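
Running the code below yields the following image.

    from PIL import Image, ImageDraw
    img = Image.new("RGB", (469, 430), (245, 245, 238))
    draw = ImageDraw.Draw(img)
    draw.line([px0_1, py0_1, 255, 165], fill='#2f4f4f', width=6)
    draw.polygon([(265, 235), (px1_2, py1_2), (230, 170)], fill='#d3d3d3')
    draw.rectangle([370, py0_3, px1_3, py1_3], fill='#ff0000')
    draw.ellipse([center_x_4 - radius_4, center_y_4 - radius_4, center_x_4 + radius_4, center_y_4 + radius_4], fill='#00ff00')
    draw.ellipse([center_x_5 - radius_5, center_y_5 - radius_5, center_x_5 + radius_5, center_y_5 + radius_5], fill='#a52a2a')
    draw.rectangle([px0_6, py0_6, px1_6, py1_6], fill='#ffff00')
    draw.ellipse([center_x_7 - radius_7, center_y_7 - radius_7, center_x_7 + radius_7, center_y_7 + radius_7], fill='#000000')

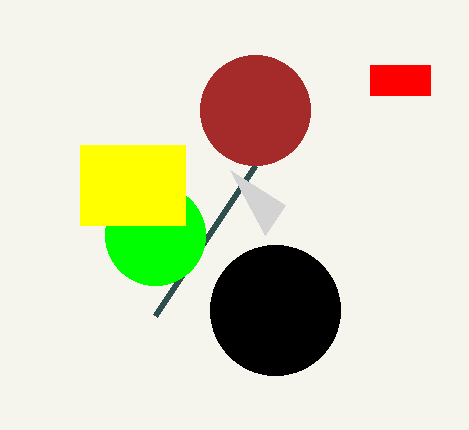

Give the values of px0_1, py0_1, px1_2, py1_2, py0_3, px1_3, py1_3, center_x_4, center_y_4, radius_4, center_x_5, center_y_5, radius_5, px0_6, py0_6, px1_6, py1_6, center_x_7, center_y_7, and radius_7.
px0_1 = 155; py0_1 = 315; px1_2 = 285; py1_2 = 205; py0_3 = 65; px1_3 = 430; py1_3 = 95; center_x_4 = 155; center_y_4 = 235; radius_4 = 50; center_x_5 = 255; center_y_5 = 110; radius_5 = 55; px0_6 = 80; py0_6 = 145; px1_6 = 185; py1_6 = 225; center_x_7 = 275; center_y_7 = 310; radius_7 = 65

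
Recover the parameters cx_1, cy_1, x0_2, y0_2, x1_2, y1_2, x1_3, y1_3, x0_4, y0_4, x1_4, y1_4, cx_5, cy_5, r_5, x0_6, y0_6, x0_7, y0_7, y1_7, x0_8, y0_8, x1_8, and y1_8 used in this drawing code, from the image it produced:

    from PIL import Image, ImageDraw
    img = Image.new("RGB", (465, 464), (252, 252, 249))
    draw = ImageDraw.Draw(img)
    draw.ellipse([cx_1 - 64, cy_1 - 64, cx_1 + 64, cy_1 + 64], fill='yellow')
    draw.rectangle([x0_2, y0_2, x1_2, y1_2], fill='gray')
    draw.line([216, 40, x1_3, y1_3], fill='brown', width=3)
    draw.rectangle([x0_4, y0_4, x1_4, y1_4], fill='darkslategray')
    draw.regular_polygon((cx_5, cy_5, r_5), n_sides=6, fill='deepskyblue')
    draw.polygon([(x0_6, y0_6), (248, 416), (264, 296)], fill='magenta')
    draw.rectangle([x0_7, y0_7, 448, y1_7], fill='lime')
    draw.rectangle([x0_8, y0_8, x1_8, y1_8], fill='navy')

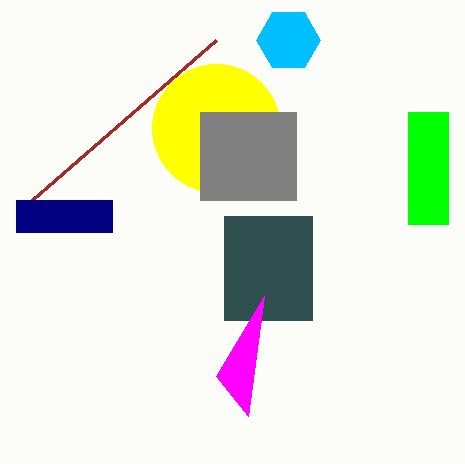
cx_1 = 216
cy_1 = 128
x0_2 = 200
y0_2 = 112
x1_2 = 296
y1_2 = 200
x1_3 = 32
y1_3 = 200
x0_4 = 224
y0_4 = 216
x1_4 = 312
y1_4 = 320
cx_5 = 288
cy_5 = 40
r_5 = 32
x0_6 = 216
y0_6 = 376
x0_7 = 408
y0_7 = 112
y1_7 = 224
x0_8 = 16
y0_8 = 200
x1_8 = 112
y1_8 = 232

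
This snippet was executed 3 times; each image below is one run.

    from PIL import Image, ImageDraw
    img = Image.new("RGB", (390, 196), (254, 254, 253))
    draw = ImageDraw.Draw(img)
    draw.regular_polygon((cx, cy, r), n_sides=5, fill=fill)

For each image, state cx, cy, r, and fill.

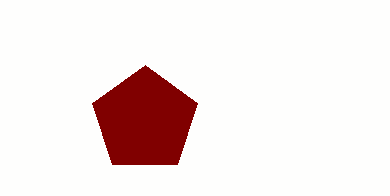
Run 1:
cx = 145; cy = 120; r = 55; fill = 'maroon'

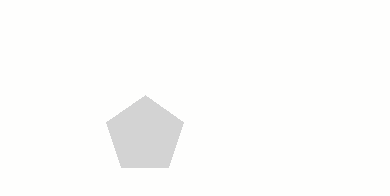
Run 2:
cx = 145, cy = 135, r = 40, fill = 'lightgray'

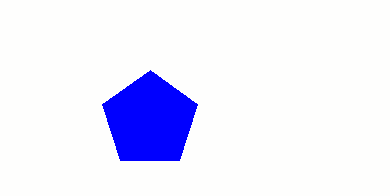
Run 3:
cx = 150, cy = 120, r = 50, fill = 'blue'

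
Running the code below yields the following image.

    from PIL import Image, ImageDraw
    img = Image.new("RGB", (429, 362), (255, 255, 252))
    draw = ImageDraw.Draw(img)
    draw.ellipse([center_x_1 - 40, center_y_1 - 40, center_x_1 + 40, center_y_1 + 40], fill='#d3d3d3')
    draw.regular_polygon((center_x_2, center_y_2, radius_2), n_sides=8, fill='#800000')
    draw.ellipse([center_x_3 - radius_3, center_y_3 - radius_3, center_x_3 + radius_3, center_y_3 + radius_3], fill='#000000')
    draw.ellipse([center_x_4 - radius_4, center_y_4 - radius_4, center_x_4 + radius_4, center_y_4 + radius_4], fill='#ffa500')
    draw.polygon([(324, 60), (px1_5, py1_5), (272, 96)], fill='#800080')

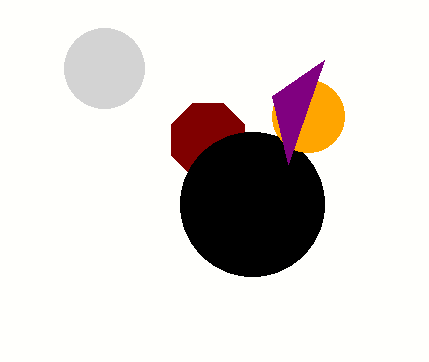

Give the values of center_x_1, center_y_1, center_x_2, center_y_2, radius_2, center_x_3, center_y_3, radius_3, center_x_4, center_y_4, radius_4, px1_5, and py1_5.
center_x_1 = 104
center_y_1 = 68
center_x_2 = 208
center_y_2 = 140
radius_2 = 40
center_x_3 = 252
center_y_3 = 204
radius_3 = 72
center_x_4 = 308
center_y_4 = 116
radius_4 = 36
px1_5 = 288
py1_5 = 164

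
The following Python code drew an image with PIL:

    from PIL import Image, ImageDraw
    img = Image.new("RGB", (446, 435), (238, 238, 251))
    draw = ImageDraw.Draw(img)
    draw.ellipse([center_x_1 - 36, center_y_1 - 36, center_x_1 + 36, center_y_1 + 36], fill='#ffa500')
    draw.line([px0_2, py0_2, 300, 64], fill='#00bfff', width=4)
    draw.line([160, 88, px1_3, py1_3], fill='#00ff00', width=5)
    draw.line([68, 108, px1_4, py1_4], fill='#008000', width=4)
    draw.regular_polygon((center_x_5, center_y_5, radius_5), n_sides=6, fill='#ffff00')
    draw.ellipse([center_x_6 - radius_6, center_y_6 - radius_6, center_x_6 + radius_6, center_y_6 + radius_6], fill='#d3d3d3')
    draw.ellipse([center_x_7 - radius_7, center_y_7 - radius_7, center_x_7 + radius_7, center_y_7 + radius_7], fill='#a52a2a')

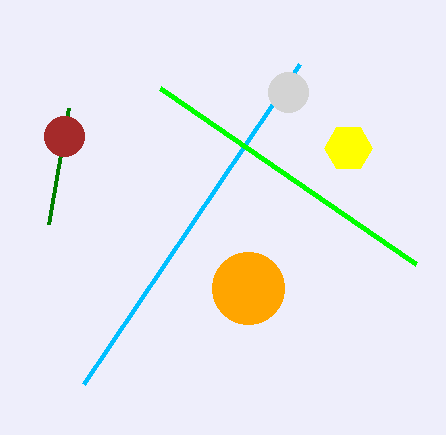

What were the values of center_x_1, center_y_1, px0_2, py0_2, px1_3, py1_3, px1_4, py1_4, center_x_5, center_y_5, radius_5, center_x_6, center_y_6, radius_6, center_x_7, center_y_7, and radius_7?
center_x_1 = 248; center_y_1 = 288; px0_2 = 84; py0_2 = 384; px1_3 = 416; py1_3 = 264; px1_4 = 48; py1_4 = 224; center_x_5 = 348; center_y_5 = 148; radius_5 = 24; center_x_6 = 288; center_y_6 = 92; radius_6 = 20; center_x_7 = 64; center_y_7 = 136; radius_7 = 20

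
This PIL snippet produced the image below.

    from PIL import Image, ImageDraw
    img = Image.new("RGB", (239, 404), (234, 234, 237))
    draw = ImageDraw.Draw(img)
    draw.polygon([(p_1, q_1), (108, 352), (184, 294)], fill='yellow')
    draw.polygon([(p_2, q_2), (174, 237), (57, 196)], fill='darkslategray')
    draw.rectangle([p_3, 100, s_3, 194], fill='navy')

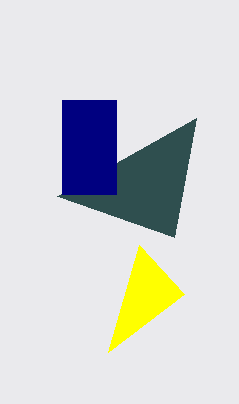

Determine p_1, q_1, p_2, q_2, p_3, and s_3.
p_1 = 139; q_1 = 245; p_2 = 196; q_2 = 118; p_3 = 62; s_3 = 116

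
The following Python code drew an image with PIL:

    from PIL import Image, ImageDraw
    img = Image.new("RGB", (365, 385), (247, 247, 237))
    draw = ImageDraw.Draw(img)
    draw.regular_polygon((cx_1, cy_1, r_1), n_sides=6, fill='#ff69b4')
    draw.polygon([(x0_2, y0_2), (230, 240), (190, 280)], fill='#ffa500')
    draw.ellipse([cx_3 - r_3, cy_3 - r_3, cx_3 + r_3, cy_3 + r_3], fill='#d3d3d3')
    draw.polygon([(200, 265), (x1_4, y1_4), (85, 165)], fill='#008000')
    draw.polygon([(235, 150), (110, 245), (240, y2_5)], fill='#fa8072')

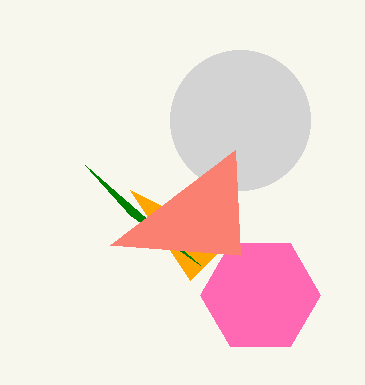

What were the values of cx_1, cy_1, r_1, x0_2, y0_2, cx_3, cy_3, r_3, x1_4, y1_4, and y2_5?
cx_1 = 260; cy_1 = 295; r_1 = 60; x0_2 = 130; y0_2 = 190; cx_3 = 240; cy_3 = 120; r_3 = 70; x1_4 = 130; y1_4 = 215; y2_5 = 255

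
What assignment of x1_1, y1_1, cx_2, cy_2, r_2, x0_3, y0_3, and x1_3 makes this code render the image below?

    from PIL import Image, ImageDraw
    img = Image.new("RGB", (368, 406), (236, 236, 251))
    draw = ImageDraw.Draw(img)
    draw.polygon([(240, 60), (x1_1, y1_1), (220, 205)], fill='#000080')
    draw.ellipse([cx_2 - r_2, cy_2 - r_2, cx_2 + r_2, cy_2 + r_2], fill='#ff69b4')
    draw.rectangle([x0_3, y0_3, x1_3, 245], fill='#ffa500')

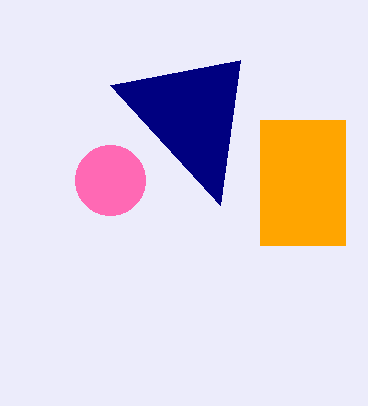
x1_1 = 110
y1_1 = 85
cx_2 = 110
cy_2 = 180
r_2 = 35
x0_3 = 260
y0_3 = 120
x1_3 = 345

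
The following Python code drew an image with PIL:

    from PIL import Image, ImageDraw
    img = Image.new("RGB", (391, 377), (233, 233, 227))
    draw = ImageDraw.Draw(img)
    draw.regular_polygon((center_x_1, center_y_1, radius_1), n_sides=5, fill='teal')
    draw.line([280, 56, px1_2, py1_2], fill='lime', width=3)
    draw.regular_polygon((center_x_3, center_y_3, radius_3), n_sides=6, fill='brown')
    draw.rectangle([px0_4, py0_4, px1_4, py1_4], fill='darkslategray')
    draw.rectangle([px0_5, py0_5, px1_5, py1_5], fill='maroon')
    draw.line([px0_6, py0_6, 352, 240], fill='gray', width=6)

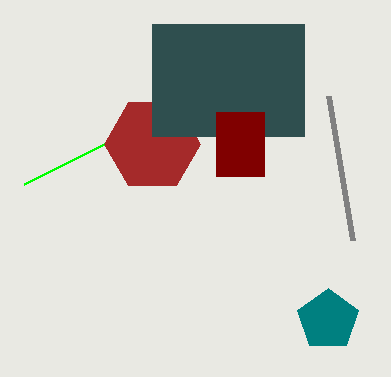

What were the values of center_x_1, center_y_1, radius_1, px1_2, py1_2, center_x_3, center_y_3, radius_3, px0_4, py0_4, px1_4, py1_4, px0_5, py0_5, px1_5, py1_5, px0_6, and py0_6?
center_x_1 = 328, center_y_1 = 320, radius_1 = 32, px1_2 = 24, py1_2 = 184, center_x_3 = 152, center_y_3 = 144, radius_3 = 48, px0_4 = 152, py0_4 = 24, px1_4 = 304, py1_4 = 136, px0_5 = 216, py0_5 = 112, px1_5 = 264, py1_5 = 176, px0_6 = 328, py0_6 = 96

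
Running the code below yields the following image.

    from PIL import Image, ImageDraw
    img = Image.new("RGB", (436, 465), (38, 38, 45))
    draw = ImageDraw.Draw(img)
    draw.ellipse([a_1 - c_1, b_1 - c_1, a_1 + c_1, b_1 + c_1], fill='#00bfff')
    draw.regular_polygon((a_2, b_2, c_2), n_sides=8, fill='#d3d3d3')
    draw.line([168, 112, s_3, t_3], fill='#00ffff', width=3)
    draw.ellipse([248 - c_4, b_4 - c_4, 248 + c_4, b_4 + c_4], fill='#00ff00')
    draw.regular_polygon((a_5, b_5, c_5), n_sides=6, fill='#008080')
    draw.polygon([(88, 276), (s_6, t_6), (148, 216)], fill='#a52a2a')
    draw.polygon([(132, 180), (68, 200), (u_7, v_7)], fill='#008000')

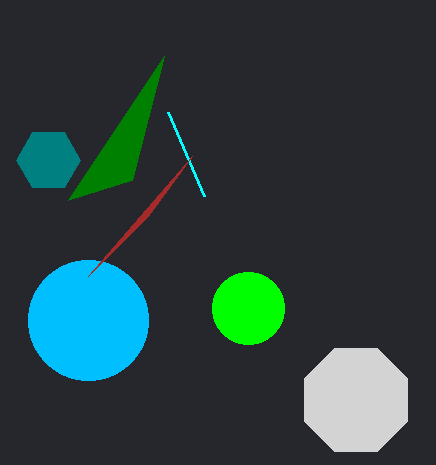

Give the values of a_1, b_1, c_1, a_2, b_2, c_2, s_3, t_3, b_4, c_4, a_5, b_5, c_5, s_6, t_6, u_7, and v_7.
a_1 = 88; b_1 = 320; c_1 = 60; a_2 = 356; b_2 = 400; c_2 = 56; s_3 = 204; t_3 = 196; b_4 = 308; c_4 = 36; a_5 = 48; b_5 = 160; c_5 = 32; s_6 = 192; t_6 = 156; u_7 = 164; v_7 = 56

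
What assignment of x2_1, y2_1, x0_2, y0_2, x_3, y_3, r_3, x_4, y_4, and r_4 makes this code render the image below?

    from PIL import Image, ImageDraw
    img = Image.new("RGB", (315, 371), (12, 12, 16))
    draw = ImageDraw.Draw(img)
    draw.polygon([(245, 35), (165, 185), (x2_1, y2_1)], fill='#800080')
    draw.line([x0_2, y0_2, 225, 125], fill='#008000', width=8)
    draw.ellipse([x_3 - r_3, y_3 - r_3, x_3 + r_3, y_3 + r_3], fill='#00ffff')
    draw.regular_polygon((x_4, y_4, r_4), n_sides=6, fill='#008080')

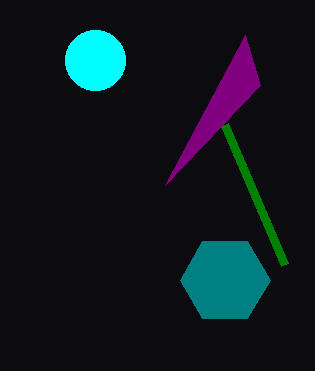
x2_1 = 260, y2_1 = 85, x0_2 = 285, y0_2 = 265, x_3 = 95, y_3 = 60, r_3 = 30, x_4 = 225, y_4 = 280, r_4 = 45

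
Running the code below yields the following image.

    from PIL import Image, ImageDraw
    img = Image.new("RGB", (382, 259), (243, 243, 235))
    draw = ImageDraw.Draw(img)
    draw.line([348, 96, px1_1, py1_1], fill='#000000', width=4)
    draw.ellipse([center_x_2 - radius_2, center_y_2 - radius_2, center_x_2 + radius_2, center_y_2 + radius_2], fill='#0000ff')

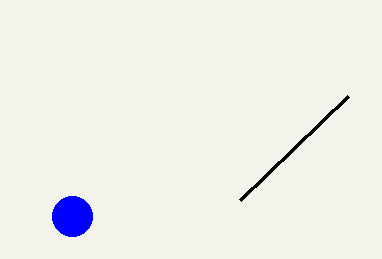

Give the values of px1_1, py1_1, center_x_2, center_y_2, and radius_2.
px1_1 = 240, py1_1 = 200, center_x_2 = 72, center_y_2 = 216, radius_2 = 20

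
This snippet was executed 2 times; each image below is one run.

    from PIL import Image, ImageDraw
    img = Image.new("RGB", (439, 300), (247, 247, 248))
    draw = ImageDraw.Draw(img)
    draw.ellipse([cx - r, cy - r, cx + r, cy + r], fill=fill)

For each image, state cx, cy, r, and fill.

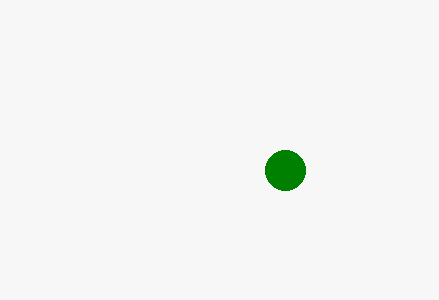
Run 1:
cx = 285, cy = 170, r = 20, fill = 'green'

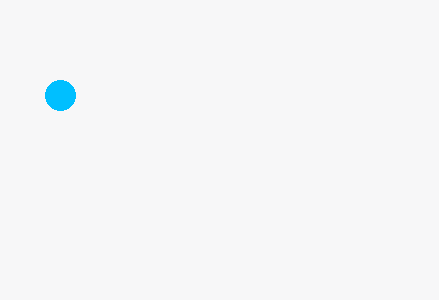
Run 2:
cx = 60; cy = 95; r = 15; fill = 'deepskyblue'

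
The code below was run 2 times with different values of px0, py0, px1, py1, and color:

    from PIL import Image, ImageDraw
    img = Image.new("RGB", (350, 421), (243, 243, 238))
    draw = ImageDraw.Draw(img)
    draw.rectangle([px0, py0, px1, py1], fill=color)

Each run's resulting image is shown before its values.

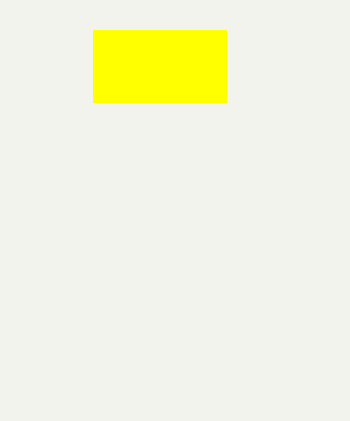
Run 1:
px0 = 93
py0 = 30
px1 = 226
py1 = 102
color = 'yellow'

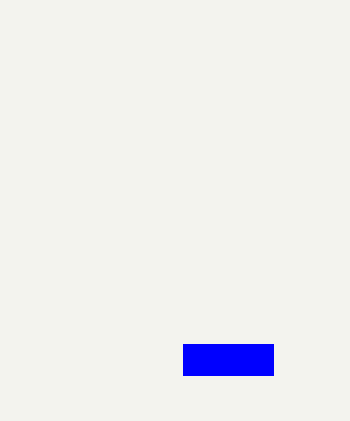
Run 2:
px0 = 183, py0 = 344, px1 = 273, py1 = 375, color = 'blue'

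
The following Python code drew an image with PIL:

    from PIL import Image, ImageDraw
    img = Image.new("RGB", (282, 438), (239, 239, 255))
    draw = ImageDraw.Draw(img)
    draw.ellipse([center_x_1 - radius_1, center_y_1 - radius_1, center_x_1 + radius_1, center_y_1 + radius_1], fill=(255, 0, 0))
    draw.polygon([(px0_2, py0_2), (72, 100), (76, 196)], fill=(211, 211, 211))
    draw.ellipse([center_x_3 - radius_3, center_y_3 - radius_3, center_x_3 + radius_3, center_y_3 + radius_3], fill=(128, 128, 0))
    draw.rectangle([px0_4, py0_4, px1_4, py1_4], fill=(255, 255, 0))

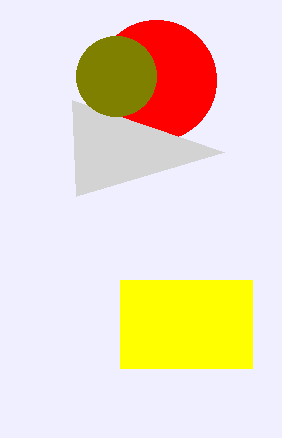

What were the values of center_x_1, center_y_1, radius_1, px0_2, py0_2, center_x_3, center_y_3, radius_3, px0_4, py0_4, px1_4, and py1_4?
center_x_1 = 156
center_y_1 = 80
radius_1 = 60
px0_2 = 224
py0_2 = 152
center_x_3 = 116
center_y_3 = 76
radius_3 = 40
px0_4 = 120
py0_4 = 280
px1_4 = 252
py1_4 = 368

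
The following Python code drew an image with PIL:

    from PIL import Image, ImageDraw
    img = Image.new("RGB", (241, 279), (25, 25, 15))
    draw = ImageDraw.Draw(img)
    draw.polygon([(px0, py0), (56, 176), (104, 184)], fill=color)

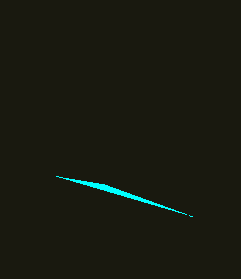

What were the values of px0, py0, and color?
px0 = 192, py0 = 216, color = 'cyan'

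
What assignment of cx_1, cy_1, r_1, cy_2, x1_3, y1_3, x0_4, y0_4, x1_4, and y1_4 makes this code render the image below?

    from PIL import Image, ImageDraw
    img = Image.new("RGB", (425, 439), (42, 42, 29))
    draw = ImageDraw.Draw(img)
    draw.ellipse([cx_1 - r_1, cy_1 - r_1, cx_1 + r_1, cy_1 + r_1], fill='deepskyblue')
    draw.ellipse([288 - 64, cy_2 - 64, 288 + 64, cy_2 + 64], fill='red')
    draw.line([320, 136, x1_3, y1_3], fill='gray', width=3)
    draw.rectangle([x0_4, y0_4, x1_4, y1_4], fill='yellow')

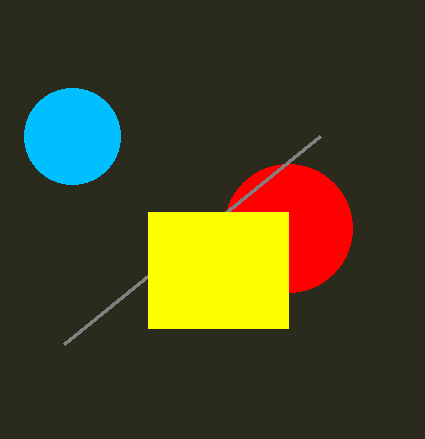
cx_1 = 72, cy_1 = 136, r_1 = 48, cy_2 = 228, x1_3 = 64, y1_3 = 344, x0_4 = 148, y0_4 = 212, x1_4 = 288, y1_4 = 328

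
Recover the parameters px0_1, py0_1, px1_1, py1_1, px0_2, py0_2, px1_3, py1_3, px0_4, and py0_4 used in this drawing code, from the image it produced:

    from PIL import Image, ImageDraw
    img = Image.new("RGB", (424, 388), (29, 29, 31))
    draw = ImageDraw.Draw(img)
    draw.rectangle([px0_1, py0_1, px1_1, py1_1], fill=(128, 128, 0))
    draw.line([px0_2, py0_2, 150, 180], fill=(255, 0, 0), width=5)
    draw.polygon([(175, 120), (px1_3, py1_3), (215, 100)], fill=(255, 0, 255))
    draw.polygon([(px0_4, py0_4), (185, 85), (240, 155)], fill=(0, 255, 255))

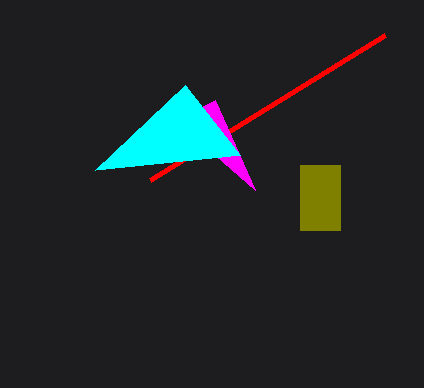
px0_1 = 300, py0_1 = 165, px1_1 = 340, py1_1 = 230, px0_2 = 385, py0_2 = 35, px1_3 = 255, py1_3 = 190, px0_4 = 95, py0_4 = 170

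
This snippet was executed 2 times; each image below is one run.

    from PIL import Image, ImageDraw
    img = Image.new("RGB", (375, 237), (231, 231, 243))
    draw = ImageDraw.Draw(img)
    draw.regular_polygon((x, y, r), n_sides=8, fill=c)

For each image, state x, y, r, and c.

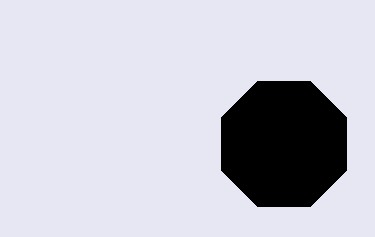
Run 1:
x = 284, y = 144, r = 68, c = 'black'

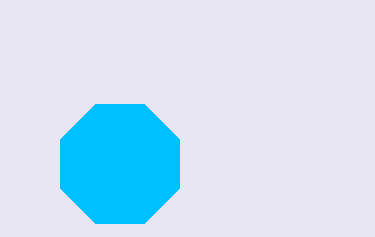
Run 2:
x = 120
y = 164
r = 64
c = 'deepskyblue'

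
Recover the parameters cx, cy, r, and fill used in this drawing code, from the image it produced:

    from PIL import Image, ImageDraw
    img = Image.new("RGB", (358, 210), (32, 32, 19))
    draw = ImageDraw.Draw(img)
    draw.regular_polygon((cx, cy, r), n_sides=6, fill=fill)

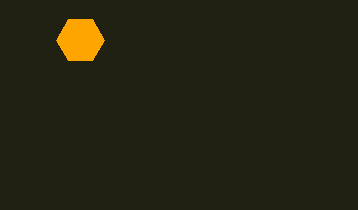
cx = 80
cy = 40
r = 24
fill = 'orange'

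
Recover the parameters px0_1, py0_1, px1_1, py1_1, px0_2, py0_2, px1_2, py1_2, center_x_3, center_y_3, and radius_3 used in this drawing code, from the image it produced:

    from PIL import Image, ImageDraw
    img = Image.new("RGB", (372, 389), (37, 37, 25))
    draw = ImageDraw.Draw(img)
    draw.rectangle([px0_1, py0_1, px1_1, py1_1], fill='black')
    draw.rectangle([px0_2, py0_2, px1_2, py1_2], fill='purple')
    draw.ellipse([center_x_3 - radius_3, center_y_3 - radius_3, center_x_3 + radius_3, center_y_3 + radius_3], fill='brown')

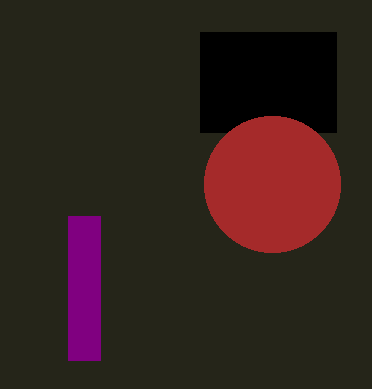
px0_1 = 200, py0_1 = 32, px1_1 = 336, py1_1 = 132, px0_2 = 68, py0_2 = 216, px1_2 = 100, py1_2 = 360, center_x_3 = 272, center_y_3 = 184, radius_3 = 68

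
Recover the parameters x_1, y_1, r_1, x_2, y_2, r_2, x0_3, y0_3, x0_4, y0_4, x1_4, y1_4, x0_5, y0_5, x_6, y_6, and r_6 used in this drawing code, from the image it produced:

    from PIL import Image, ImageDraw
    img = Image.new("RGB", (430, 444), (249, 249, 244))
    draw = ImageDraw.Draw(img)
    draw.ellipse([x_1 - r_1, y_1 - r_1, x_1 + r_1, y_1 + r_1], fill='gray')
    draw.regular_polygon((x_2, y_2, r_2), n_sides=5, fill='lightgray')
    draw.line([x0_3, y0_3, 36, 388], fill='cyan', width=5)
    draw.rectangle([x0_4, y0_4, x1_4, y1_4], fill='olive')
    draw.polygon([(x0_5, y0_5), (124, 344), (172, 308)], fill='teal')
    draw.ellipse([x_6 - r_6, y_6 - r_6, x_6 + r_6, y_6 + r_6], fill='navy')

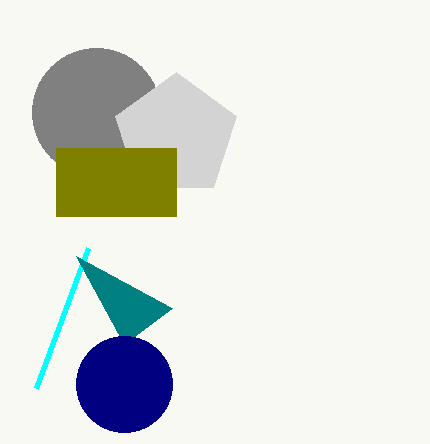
x_1 = 96, y_1 = 112, r_1 = 64, x_2 = 176, y_2 = 136, r_2 = 64, x0_3 = 88, y0_3 = 248, x0_4 = 56, y0_4 = 148, x1_4 = 176, y1_4 = 216, x0_5 = 76, y0_5 = 256, x_6 = 124, y_6 = 384, r_6 = 48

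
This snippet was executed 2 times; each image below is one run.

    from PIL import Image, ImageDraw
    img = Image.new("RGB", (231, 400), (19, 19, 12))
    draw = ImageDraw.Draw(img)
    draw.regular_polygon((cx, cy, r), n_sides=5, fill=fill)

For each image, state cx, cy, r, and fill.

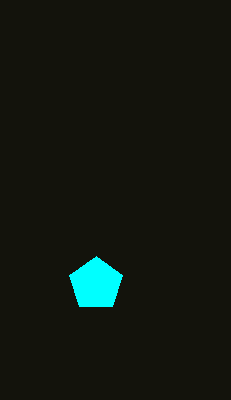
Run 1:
cx = 96, cy = 284, r = 28, fill = 'cyan'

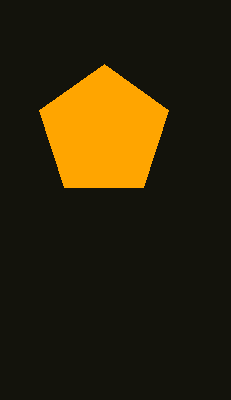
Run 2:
cx = 104, cy = 132, r = 68, fill = 'orange'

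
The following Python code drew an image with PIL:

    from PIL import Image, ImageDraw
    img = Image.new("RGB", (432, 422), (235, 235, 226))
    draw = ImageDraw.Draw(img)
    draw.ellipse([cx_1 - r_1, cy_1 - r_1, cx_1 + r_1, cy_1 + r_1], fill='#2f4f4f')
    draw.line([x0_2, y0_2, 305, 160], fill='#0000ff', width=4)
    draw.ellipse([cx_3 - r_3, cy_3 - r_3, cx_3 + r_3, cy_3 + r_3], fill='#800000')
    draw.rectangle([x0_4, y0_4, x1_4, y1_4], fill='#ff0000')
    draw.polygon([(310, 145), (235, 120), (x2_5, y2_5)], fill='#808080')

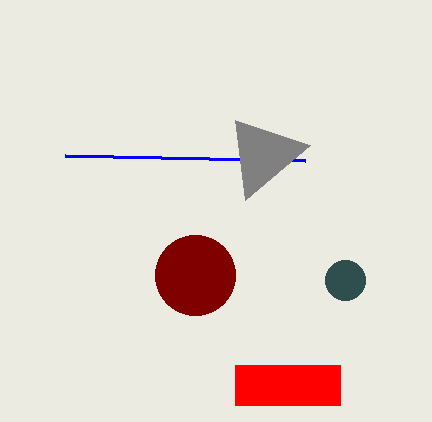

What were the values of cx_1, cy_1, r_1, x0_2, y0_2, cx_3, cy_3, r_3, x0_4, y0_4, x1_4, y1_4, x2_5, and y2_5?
cx_1 = 345, cy_1 = 280, r_1 = 20, x0_2 = 65, y0_2 = 155, cx_3 = 195, cy_3 = 275, r_3 = 40, x0_4 = 235, y0_4 = 365, x1_4 = 340, y1_4 = 405, x2_5 = 245, y2_5 = 200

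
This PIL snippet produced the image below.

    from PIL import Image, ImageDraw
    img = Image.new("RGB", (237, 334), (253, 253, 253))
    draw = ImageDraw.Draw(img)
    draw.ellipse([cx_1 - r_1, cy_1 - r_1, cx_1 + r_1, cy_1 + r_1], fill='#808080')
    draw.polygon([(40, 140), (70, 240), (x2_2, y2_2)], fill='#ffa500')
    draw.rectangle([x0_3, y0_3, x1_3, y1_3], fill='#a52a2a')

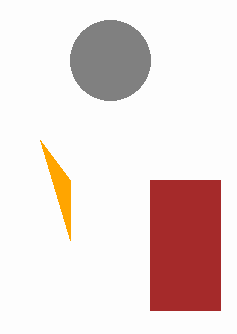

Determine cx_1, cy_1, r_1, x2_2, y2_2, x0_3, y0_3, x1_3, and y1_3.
cx_1 = 110; cy_1 = 60; r_1 = 40; x2_2 = 70; y2_2 = 180; x0_3 = 150; y0_3 = 180; x1_3 = 220; y1_3 = 310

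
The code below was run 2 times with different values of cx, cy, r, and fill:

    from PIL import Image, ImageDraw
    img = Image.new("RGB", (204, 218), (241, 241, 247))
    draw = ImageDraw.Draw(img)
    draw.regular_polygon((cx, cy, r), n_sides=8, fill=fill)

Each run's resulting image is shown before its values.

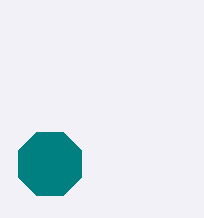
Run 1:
cx = 50, cy = 164, r = 34, fill = 'teal'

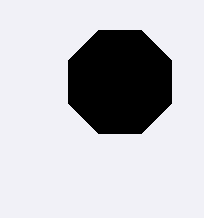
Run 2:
cx = 120
cy = 82
r = 56
fill = 'black'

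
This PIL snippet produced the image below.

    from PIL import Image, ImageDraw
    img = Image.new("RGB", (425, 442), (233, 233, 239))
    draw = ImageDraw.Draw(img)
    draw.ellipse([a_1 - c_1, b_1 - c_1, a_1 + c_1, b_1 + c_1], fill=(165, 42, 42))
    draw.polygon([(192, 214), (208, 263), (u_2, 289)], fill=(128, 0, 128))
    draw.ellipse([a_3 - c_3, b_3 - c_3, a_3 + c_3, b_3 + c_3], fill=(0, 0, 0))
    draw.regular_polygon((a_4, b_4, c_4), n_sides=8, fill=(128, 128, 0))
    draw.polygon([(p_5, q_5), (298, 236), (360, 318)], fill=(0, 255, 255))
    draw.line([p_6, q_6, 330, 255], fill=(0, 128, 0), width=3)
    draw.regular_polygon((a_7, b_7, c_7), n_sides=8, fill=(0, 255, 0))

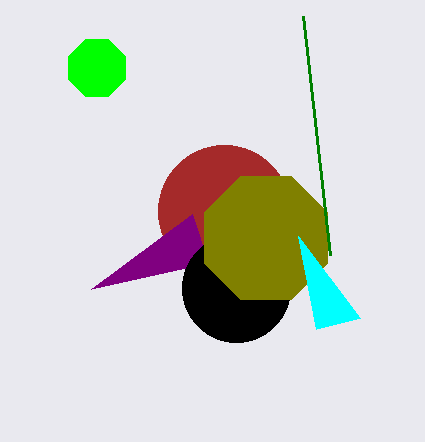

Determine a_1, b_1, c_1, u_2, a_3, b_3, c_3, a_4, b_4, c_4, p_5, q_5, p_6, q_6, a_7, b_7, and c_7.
a_1 = 224, b_1 = 211, c_1 = 66, u_2 = 91, a_3 = 236, b_3 = 288, c_3 = 54, a_4 = 266, b_4 = 238, c_4 = 67, p_5 = 316, q_5 = 329, p_6 = 303, q_6 = 16, a_7 = 97, b_7 = 68, c_7 = 31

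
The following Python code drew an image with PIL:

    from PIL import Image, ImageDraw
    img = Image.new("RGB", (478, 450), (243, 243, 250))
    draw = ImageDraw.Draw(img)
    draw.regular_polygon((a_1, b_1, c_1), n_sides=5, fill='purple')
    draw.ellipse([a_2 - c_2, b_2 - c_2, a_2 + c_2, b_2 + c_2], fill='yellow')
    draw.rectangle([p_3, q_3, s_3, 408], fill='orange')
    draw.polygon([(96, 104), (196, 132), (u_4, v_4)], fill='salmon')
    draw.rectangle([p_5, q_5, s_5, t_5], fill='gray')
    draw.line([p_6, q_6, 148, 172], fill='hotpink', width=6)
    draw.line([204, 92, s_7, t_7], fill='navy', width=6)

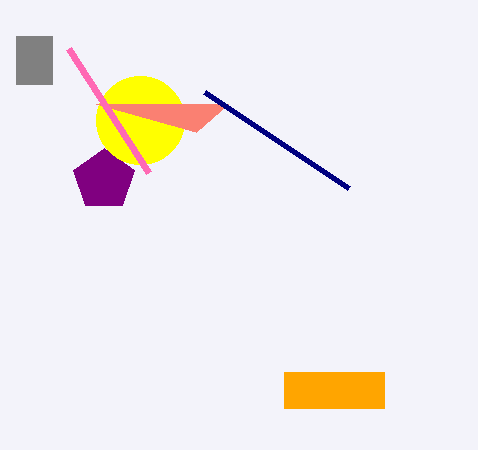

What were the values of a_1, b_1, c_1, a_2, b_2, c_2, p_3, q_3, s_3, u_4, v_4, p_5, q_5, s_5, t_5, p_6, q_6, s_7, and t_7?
a_1 = 104
b_1 = 180
c_1 = 32
a_2 = 140
b_2 = 120
c_2 = 44
p_3 = 284
q_3 = 372
s_3 = 384
u_4 = 228
v_4 = 104
p_5 = 16
q_5 = 36
s_5 = 52
t_5 = 84
p_6 = 68
q_6 = 48
s_7 = 348
t_7 = 188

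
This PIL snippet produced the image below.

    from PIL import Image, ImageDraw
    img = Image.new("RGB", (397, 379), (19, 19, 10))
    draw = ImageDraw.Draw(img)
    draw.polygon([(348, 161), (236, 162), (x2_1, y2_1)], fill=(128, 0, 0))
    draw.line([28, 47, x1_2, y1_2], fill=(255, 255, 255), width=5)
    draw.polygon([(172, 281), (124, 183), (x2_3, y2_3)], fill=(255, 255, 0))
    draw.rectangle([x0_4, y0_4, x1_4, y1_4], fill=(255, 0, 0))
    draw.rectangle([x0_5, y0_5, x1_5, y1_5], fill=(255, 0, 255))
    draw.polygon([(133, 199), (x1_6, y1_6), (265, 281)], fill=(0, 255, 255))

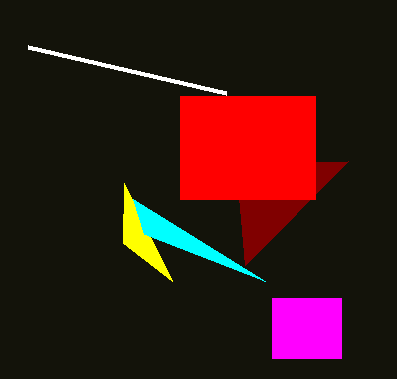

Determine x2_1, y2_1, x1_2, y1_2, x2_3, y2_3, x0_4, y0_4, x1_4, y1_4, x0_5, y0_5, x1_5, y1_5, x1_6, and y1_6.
x2_1 = 245; y2_1 = 265; x1_2 = 226; y1_2 = 93; x2_3 = 123; y2_3 = 243; x0_4 = 180; y0_4 = 96; x1_4 = 315; y1_4 = 199; x0_5 = 272; y0_5 = 298; x1_5 = 341; y1_5 = 358; x1_6 = 144; y1_6 = 234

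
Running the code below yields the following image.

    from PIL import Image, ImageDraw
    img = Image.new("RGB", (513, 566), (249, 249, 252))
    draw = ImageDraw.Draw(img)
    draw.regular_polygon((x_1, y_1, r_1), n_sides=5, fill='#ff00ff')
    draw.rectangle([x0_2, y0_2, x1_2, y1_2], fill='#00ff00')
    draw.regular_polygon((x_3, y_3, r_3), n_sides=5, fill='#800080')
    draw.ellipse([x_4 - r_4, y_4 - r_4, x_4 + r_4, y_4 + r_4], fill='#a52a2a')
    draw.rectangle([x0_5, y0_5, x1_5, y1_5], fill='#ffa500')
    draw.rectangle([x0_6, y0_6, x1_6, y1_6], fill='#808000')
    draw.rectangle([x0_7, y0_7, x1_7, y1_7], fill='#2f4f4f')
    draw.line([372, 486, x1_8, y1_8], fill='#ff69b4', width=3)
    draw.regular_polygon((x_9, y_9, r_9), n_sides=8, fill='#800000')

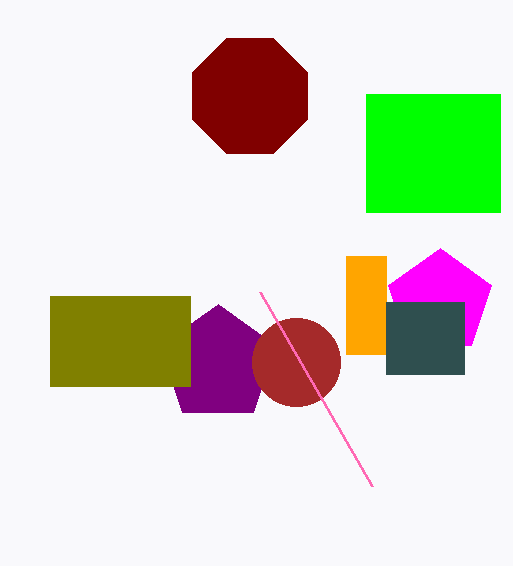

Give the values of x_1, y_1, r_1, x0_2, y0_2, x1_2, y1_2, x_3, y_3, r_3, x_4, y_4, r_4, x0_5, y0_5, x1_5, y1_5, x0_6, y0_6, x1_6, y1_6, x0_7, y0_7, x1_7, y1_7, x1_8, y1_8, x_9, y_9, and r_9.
x_1 = 440
y_1 = 302
r_1 = 54
x0_2 = 366
y0_2 = 94
x1_2 = 500
y1_2 = 212
x_3 = 218
y_3 = 364
r_3 = 60
x_4 = 296
y_4 = 362
r_4 = 44
x0_5 = 346
y0_5 = 256
x1_5 = 386
y1_5 = 354
x0_6 = 50
y0_6 = 296
x1_6 = 190
y1_6 = 386
x0_7 = 386
y0_7 = 302
x1_7 = 464
y1_7 = 374
x1_8 = 260
y1_8 = 292
x_9 = 250
y_9 = 96
r_9 = 62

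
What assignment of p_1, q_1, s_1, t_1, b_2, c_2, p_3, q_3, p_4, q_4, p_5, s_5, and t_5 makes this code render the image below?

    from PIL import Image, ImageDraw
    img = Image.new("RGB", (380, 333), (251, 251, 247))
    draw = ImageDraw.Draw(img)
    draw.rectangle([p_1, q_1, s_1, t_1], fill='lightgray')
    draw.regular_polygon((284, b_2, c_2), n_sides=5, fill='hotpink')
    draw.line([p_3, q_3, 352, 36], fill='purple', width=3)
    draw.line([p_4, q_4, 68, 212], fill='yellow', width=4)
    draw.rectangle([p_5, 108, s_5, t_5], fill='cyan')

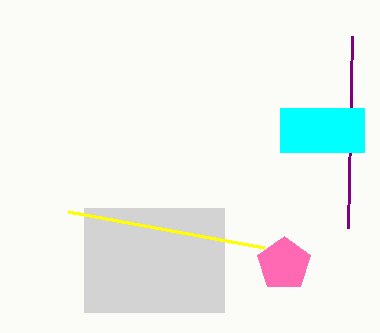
p_1 = 84; q_1 = 208; s_1 = 224; t_1 = 312; b_2 = 264; c_2 = 28; p_3 = 348; q_3 = 228; p_4 = 264; q_4 = 248; p_5 = 280; s_5 = 364; t_5 = 152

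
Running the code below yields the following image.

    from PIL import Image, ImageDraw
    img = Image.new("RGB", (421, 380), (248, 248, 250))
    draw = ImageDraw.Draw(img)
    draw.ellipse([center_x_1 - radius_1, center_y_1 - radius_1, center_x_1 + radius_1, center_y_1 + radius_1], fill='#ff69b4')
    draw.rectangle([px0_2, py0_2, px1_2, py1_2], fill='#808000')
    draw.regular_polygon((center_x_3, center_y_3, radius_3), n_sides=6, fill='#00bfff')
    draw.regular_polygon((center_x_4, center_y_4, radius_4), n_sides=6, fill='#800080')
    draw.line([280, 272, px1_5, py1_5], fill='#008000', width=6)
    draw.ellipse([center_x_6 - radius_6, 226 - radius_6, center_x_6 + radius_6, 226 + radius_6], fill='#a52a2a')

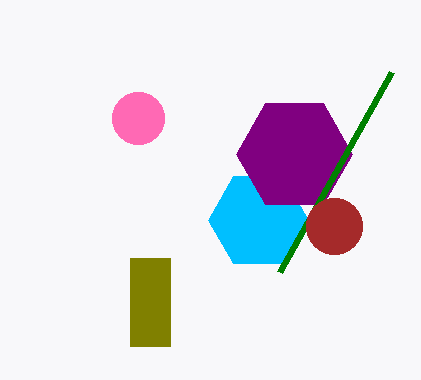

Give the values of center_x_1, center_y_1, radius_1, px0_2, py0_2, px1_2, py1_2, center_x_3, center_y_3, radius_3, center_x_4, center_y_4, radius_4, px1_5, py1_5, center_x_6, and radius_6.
center_x_1 = 138, center_y_1 = 118, radius_1 = 26, px0_2 = 130, py0_2 = 258, px1_2 = 170, py1_2 = 346, center_x_3 = 258, center_y_3 = 220, radius_3 = 50, center_x_4 = 294, center_y_4 = 154, radius_4 = 58, px1_5 = 392, py1_5 = 72, center_x_6 = 334, radius_6 = 28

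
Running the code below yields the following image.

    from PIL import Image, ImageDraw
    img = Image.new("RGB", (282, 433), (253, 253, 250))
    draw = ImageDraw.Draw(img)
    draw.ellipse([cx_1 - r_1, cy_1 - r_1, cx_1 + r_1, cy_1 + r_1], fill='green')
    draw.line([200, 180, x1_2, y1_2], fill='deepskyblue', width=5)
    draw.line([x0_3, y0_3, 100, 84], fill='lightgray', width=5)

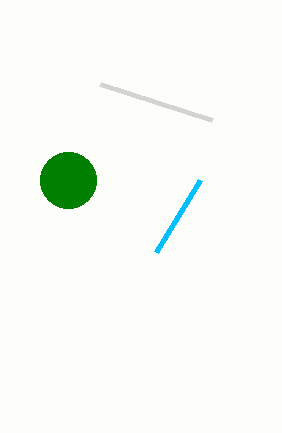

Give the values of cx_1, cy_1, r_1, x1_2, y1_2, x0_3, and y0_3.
cx_1 = 68
cy_1 = 180
r_1 = 28
x1_2 = 156
y1_2 = 252
x0_3 = 212
y0_3 = 120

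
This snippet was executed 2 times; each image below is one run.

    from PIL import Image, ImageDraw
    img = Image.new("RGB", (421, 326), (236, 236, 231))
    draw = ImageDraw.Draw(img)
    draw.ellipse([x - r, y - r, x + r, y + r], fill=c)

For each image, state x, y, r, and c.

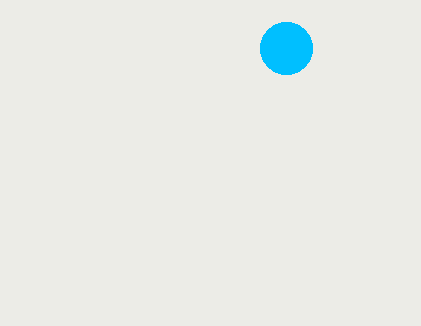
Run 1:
x = 286; y = 48; r = 26; c = 'deepskyblue'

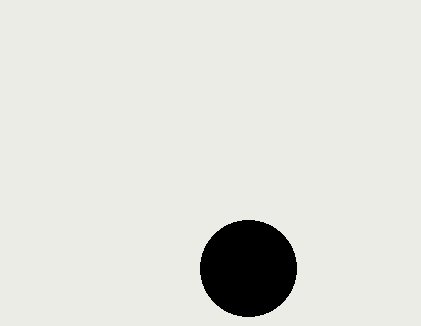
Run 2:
x = 248; y = 268; r = 48; c = 'black'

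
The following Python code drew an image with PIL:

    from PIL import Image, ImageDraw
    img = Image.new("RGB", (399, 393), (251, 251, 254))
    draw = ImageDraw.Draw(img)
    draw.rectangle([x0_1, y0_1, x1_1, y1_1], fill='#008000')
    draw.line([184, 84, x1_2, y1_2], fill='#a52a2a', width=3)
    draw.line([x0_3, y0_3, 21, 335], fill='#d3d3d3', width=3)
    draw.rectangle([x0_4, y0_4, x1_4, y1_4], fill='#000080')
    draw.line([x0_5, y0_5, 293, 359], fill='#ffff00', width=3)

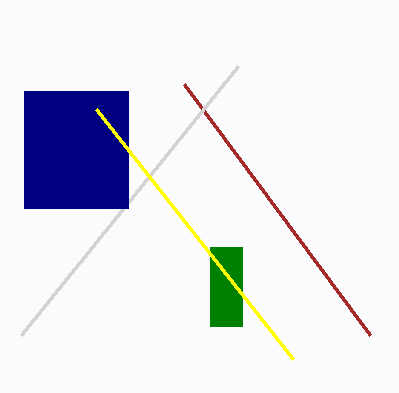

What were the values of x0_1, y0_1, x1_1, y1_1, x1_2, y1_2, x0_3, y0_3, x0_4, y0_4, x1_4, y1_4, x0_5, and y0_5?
x0_1 = 210, y0_1 = 247, x1_1 = 242, y1_1 = 326, x1_2 = 370, y1_2 = 335, x0_3 = 238, y0_3 = 66, x0_4 = 24, y0_4 = 91, x1_4 = 128, y1_4 = 208, x0_5 = 96, y0_5 = 109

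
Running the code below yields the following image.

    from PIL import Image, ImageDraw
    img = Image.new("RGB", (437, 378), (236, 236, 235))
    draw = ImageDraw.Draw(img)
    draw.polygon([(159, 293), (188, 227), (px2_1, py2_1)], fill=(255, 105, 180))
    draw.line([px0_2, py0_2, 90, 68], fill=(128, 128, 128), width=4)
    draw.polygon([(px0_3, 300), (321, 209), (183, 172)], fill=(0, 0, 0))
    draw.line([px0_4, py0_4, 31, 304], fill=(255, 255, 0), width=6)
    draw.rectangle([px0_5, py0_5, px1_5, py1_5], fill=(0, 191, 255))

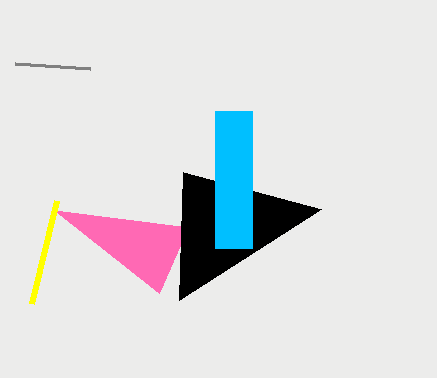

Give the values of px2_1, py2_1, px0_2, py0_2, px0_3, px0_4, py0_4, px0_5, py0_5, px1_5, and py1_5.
px2_1 = 54, py2_1 = 210, px0_2 = 15, py0_2 = 63, px0_3 = 179, px0_4 = 56, py0_4 = 201, px0_5 = 215, py0_5 = 111, px1_5 = 252, py1_5 = 248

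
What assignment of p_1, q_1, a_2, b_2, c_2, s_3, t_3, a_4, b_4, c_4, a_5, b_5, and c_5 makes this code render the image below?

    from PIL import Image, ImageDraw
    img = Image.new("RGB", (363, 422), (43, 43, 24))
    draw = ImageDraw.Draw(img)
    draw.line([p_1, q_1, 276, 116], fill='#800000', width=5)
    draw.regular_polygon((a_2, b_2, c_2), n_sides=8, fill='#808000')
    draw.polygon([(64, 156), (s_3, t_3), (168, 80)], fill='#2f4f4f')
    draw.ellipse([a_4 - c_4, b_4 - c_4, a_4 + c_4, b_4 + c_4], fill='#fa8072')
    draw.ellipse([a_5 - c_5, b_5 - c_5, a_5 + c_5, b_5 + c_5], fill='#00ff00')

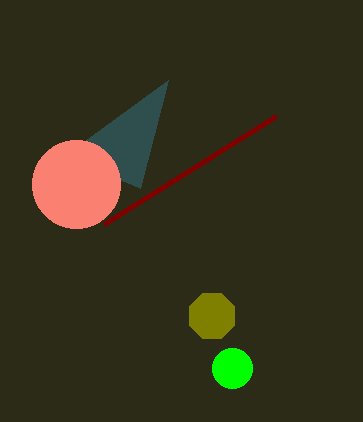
p_1 = 104
q_1 = 224
a_2 = 212
b_2 = 316
c_2 = 24
s_3 = 140
t_3 = 188
a_4 = 76
b_4 = 184
c_4 = 44
a_5 = 232
b_5 = 368
c_5 = 20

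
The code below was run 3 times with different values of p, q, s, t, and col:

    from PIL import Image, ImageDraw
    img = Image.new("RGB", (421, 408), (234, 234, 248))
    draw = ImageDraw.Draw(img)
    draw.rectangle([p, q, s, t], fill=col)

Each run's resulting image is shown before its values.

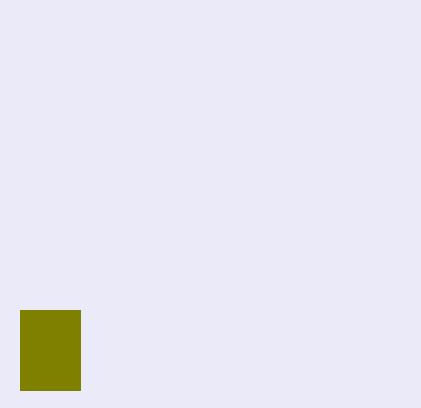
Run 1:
p = 20
q = 310
s = 80
t = 390
col = 'olive'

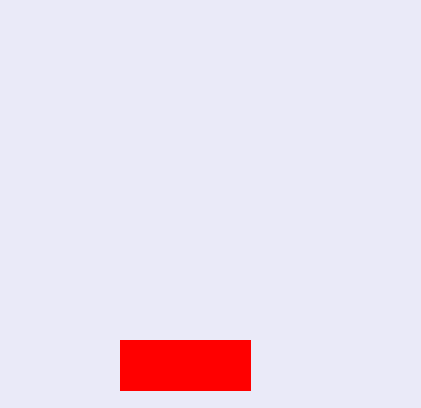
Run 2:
p = 120
q = 340
s = 250
t = 390
col = 'red'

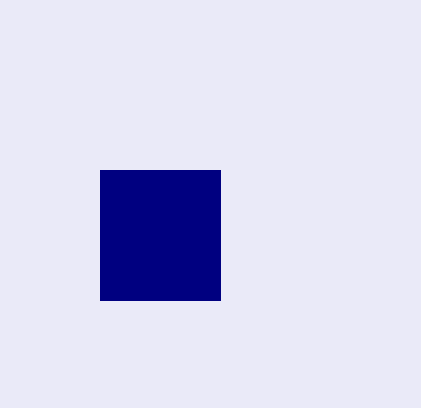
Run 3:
p = 100; q = 170; s = 220; t = 300; col = 'navy'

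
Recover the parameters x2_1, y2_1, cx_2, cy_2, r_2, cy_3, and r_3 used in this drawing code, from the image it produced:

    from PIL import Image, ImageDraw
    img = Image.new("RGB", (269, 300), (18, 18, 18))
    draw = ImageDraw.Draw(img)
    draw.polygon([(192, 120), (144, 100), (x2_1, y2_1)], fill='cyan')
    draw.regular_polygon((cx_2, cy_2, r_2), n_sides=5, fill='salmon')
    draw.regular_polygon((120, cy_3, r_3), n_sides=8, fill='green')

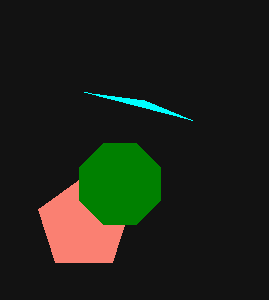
x2_1 = 84
y2_1 = 92
cx_2 = 84
cy_2 = 224
r_2 = 48
cy_3 = 184
r_3 = 44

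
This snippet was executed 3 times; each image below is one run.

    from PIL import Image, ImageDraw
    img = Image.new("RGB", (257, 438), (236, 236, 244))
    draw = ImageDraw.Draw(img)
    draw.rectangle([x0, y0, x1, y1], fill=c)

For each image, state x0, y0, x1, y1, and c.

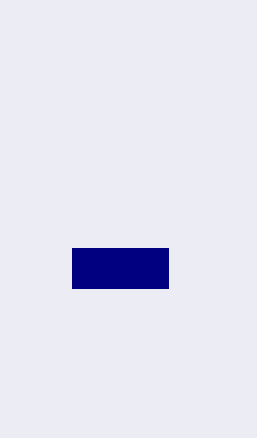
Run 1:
x0 = 72
y0 = 248
x1 = 168
y1 = 288
c = 'navy'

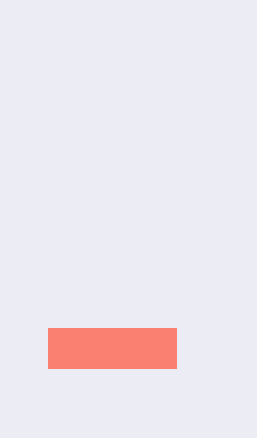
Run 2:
x0 = 48
y0 = 328
x1 = 176
y1 = 368
c = 'salmon'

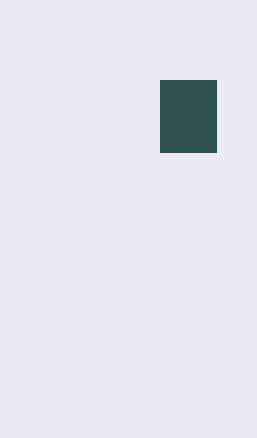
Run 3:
x0 = 160
y0 = 80
x1 = 216
y1 = 152
c = 'darkslategray'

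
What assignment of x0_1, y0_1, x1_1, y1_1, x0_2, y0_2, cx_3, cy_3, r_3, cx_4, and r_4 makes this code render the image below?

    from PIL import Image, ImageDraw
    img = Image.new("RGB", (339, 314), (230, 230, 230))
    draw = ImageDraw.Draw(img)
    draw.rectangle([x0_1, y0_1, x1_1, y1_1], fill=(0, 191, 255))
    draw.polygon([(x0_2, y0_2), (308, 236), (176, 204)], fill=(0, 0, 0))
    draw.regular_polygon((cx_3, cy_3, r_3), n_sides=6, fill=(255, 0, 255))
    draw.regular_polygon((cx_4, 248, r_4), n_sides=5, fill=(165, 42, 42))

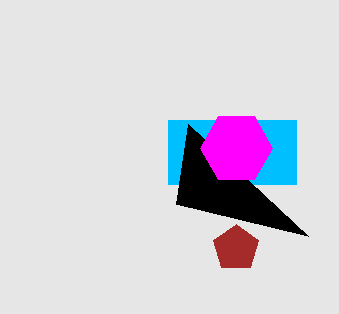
x0_1 = 168, y0_1 = 120, x1_1 = 296, y1_1 = 184, x0_2 = 188, y0_2 = 124, cx_3 = 236, cy_3 = 148, r_3 = 36, cx_4 = 236, r_4 = 24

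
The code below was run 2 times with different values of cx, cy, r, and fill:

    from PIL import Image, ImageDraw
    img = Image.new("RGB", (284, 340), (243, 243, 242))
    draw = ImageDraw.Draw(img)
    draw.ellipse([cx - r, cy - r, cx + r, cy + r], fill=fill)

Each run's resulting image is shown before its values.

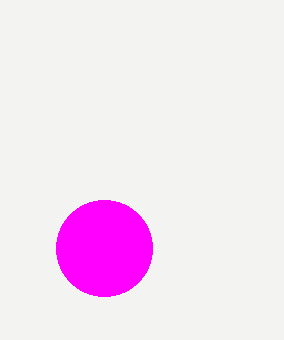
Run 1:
cx = 104; cy = 248; r = 48; fill = 'magenta'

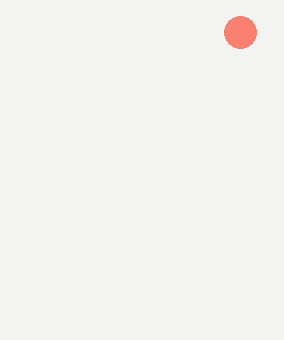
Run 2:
cx = 240, cy = 32, r = 16, fill = 'salmon'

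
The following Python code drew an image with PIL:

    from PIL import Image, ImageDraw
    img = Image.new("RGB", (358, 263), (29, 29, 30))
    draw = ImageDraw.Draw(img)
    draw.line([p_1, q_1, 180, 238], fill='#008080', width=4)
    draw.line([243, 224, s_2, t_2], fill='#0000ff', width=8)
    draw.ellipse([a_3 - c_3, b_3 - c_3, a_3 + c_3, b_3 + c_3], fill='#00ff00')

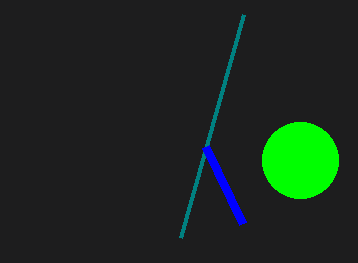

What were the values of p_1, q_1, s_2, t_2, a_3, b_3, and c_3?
p_1 = 243
q_1 = 15
s_2 = 206
t_2 = 147
a_3 = 300
b_3 = 160
c_3 = 38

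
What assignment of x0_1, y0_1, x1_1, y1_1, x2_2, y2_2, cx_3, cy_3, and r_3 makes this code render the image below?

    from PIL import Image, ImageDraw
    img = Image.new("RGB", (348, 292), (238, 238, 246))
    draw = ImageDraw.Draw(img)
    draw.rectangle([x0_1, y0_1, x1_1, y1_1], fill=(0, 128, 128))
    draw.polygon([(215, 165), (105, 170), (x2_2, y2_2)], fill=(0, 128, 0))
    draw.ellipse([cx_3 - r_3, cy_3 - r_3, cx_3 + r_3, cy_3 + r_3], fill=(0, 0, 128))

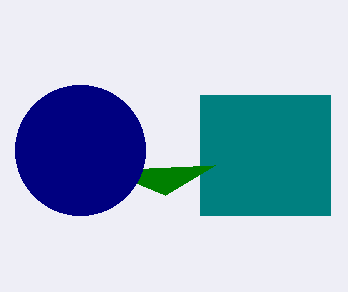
x0_1 = 200
y0_1 = 95
x1_1 = 330
y1_1 = 215
x2_2 = 165
y2_2 = 195
cx_3 = 80
cy_3 = 150
r_3 = 65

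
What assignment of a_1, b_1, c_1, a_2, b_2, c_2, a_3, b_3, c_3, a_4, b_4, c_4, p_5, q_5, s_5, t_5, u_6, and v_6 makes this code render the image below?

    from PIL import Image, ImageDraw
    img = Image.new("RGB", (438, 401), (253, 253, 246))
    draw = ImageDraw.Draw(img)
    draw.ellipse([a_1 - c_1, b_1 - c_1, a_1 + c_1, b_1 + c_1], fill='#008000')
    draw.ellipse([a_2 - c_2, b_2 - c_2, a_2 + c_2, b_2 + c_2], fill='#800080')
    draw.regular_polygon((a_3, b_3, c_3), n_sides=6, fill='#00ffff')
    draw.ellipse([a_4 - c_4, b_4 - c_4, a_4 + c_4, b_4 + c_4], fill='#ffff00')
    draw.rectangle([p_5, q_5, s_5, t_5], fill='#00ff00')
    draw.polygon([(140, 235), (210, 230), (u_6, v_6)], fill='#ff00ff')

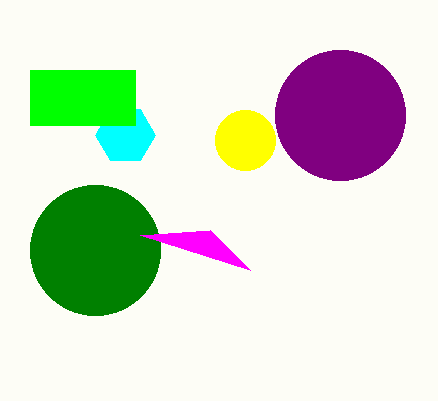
a_1 = 95
b_1 = 250
c_1 = 65
a_2 = 340
b_2 = 115
c_2 = 65
a_3 = 125
b_3 = 135
c_3 = 30
a_4 = 245
b_4 = 140
c_4 = 30
p_5 = 30
q_5 = 70
s_5 = 135
t_5 = 125
u_6 = 250
v_6 = 270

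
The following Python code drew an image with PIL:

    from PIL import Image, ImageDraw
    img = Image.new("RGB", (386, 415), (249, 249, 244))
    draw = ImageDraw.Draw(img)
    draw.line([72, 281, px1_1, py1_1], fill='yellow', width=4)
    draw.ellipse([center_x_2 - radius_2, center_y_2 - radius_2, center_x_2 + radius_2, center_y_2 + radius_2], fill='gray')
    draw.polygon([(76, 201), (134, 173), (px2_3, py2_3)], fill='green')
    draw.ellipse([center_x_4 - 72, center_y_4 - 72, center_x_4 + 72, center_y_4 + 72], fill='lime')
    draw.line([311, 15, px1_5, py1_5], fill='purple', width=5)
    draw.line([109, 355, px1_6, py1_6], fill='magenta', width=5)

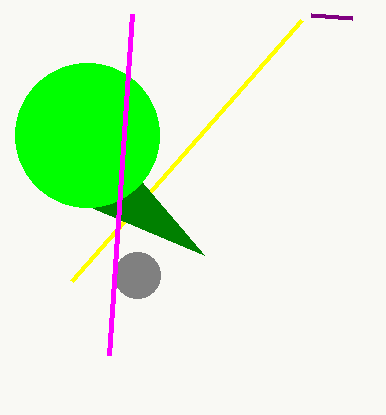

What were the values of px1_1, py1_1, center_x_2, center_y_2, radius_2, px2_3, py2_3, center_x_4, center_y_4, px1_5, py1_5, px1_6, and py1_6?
px1_1 = 302
py1_1 = 20
center_x_2 = 137
center_y_2 = 275
radius_2 = 23
px2_3 = 204
py2_3 = 255
center_x_4 = 87
center_y_4 = 135
px1_5 = 352
py1_5 = 18
px1_6 = 132
py1_6 = 14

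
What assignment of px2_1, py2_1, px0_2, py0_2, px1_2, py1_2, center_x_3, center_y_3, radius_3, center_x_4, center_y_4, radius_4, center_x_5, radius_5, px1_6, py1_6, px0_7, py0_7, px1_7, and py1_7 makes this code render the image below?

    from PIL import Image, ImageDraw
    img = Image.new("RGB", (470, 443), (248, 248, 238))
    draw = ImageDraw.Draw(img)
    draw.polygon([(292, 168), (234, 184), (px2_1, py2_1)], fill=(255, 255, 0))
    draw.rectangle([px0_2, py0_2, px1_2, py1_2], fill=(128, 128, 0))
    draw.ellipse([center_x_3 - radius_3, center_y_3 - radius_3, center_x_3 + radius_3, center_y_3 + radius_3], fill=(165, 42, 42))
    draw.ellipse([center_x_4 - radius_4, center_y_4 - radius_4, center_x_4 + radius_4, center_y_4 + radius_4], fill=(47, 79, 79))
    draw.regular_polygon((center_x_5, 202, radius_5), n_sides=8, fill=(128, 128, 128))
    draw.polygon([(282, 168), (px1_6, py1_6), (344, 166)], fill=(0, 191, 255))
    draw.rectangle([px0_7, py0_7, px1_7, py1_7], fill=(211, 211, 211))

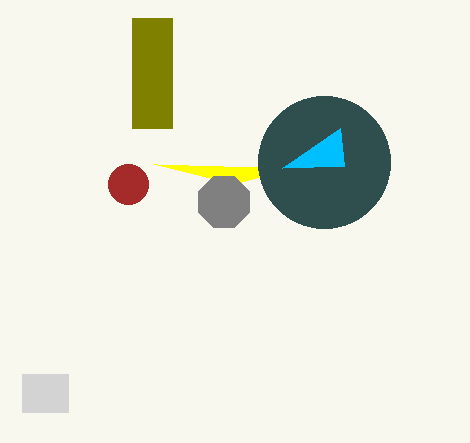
px2_1 = 154, py2_1 = 164, px0_2 = 132, py0_2 = 18, px1_2 = 172, py1_2 = 128, center_x_3 = 128, center_y_3 = 184, radius_3 = 20, center_x_4 = 324, center_y_4 = 162, radius_4 = 66, center_x_5 = 224, radius_5 = 28, px1_6 = 340, py1_6 = 128, px0_7 = 22, py0_7 = 374, px1_7 = 68, py1_7 = 412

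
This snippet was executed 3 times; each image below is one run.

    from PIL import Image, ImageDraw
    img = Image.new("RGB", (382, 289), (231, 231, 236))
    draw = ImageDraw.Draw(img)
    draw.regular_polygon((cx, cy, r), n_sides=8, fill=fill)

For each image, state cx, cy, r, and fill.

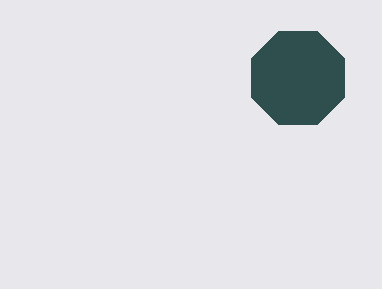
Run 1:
cx = 298
cy = 78
r = 50
fill = 'darkslategray'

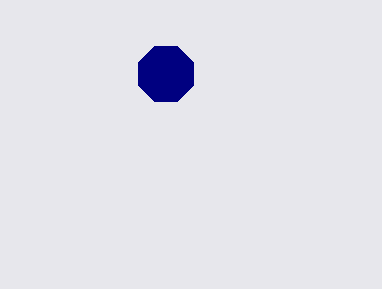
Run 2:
cx = 166
cy = 74
r = 30
fill = 'navy'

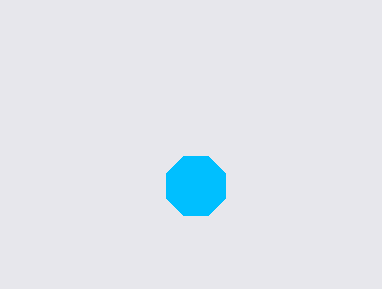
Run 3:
cx = 196; cy = 186; r = 32; fill = 'deepskyblue'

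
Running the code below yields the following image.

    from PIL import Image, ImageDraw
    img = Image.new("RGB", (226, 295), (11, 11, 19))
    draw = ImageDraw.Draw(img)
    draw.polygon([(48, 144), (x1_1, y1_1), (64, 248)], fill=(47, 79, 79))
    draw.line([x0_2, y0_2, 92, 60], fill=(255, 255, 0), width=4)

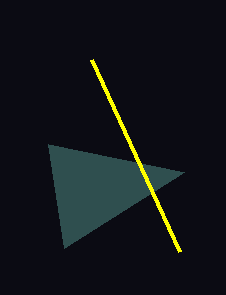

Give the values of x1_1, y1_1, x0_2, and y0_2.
x1_1 = 184; y1_1 = 172; x0_2 = 180; y0_2 = 252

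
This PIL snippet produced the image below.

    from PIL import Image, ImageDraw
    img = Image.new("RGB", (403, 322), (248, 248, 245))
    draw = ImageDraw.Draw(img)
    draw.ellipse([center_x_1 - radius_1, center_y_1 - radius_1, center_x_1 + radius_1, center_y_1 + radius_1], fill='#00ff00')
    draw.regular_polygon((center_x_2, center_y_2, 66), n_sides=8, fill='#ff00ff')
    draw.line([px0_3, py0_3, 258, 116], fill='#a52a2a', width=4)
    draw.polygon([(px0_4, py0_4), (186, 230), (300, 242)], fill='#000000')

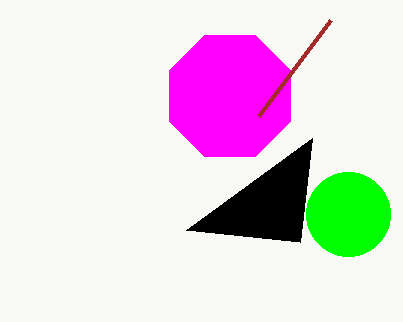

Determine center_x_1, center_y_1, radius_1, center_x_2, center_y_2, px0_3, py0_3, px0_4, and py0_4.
center_x_1 = 348; center_y_1 = 214; radius_1 = 42; center_x_2 = 230; center_y_2 = 96; px0_3 = 330; py0_3 = 20; px0_4 = 312; py0_4 = 138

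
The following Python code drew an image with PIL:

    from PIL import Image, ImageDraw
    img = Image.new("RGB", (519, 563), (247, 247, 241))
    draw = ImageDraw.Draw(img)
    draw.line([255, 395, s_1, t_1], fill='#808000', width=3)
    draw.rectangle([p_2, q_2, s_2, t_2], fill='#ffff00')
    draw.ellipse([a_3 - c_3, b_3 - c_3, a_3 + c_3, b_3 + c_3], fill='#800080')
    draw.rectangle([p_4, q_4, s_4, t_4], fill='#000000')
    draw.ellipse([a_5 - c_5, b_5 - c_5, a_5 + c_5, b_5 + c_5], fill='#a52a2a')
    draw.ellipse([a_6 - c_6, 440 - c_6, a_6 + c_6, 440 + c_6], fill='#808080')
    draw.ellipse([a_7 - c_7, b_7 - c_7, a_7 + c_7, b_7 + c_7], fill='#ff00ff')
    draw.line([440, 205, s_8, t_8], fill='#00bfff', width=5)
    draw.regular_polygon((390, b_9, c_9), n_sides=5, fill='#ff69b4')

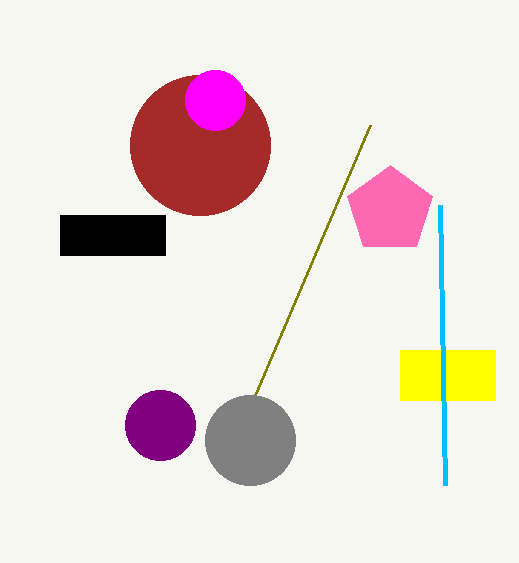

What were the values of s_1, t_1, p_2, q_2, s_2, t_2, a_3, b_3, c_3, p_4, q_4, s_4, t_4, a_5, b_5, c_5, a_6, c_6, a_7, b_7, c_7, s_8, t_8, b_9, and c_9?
s_1 = 370, t_1 = 125, p_2 = 400, q_2 = 350, s_2 = 495, t_2 = 400, a_3 = 160, b_3 = 425, c_3 = 35, p_4 = 60, q_4 = 215, s_4 = 165, t_4 = 255, a_5 = 200, b_5 = 145, c_5 = 70, a_6 = 250, c_6 = 45, a_7 = 215, b_7 = 100, c_7 = 30, s_8 = 445, t_8 = 485, b_9 = 210, c_9 = 45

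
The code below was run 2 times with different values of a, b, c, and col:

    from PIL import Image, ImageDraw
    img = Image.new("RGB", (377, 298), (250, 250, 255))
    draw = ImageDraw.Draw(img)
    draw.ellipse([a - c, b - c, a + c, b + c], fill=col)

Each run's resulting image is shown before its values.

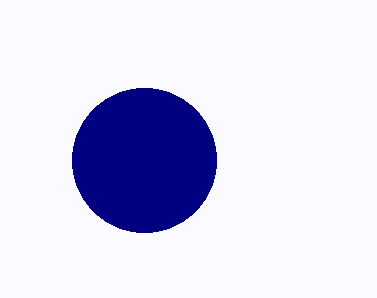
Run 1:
a = 144, b = 160, c = 72, col = 'navy'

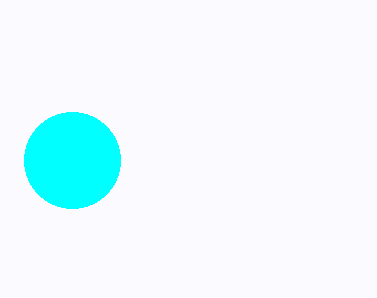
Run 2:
a = 72, b = 160, c = 48, col = 'cyan'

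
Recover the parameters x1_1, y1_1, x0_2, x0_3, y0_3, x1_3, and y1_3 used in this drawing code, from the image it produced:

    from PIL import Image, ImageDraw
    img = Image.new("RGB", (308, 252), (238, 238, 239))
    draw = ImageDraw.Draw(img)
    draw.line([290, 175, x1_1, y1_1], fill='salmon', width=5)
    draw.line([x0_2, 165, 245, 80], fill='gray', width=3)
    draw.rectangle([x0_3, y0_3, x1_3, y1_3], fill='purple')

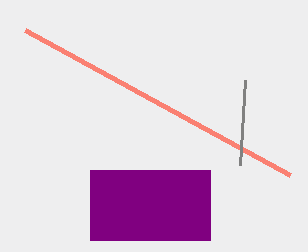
x1_1 = 25
y1_1 = 30
x0_2 = 240
x0_3 = 90
y0_3 = 170
x1_3 = 210
y1_3 = 240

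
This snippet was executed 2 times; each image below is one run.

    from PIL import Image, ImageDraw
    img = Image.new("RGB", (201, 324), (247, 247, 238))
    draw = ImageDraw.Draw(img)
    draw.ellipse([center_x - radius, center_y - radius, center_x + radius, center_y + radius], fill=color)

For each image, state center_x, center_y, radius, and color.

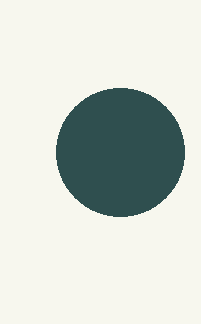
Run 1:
center_x = 120
center_y = 152
radius = 64
color = 'darkslategray'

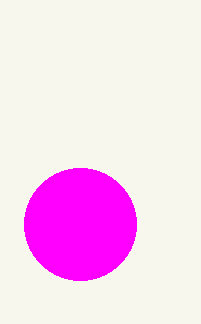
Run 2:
center_x = 80, center_y = 224, radius = 56, color = 'magenta'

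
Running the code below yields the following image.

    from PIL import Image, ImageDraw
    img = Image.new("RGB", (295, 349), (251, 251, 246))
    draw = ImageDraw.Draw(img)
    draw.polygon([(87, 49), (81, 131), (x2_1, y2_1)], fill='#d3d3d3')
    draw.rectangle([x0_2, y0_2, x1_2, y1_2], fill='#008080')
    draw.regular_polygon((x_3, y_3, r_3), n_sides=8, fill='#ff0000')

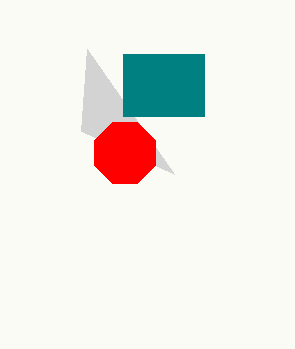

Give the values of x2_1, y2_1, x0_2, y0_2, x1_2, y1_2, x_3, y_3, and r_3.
x2_1 = 174
y2_1 = 174
x0_2 = 123
y0_2 = 54
x1_2 = 204
y1_2 = 116
x_3 = 125
y_3 = 153
r_3 = 33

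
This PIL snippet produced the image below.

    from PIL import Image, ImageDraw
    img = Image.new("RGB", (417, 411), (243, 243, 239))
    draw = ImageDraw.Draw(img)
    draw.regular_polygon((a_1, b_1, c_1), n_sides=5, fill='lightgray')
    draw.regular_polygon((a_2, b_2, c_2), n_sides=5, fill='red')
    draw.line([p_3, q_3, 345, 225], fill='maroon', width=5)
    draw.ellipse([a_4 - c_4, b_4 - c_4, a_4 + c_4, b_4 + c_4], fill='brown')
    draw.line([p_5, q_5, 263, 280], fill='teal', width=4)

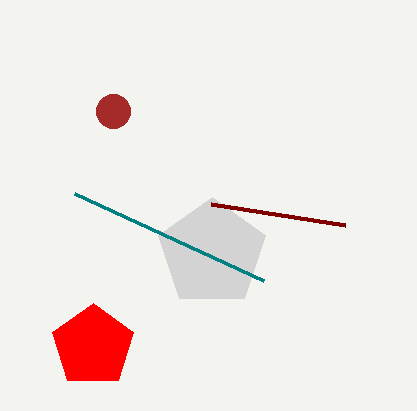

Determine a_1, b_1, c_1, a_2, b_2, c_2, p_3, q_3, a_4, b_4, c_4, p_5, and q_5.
a_1 = 212, b_1 = 253, c_1 = 56, a_2 = 93, b_2 = 346, c_2 = 43, p_3 = 211, q_3 = 204, a_4 = 113, b_4 = 111, c_4 = 17, p_5 = 74, q_5 = 193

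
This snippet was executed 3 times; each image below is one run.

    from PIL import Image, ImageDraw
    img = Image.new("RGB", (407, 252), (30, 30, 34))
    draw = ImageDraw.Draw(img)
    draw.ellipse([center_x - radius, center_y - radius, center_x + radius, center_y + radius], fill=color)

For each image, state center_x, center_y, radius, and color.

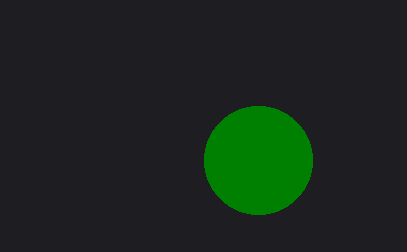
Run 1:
center_x = 258; center_y = 160; radius = 54; color = 'green'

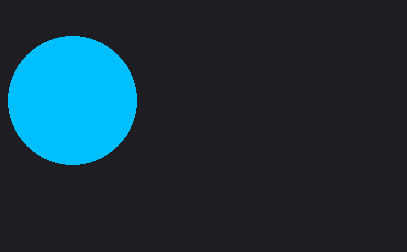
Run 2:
center_x = 72, center_y = 100, radius = 64, color = 'deepskyblue'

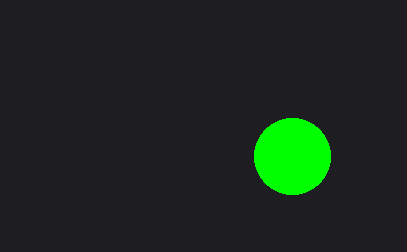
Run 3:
center_x = 292; center_y = 156; radius = 38; color = 'lime'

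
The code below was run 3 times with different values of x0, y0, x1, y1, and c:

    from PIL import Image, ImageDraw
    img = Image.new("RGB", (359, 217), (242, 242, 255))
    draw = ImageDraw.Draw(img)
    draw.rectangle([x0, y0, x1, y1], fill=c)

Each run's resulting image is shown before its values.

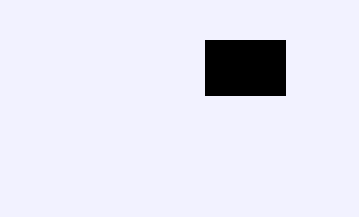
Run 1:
x0 = 205, y0 = 40, x1 = 285, y1 = 95, c = 'black'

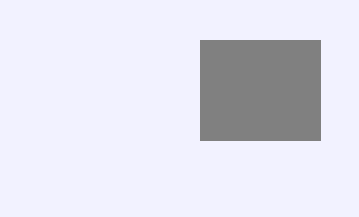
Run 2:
x0 = 200
y0 = 40
x1 = 320
y1 = 140
c = 'gray'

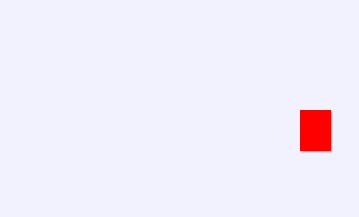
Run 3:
x0 = 300, y0 = 110, x1 = 330, y1 = 150, c = 'red'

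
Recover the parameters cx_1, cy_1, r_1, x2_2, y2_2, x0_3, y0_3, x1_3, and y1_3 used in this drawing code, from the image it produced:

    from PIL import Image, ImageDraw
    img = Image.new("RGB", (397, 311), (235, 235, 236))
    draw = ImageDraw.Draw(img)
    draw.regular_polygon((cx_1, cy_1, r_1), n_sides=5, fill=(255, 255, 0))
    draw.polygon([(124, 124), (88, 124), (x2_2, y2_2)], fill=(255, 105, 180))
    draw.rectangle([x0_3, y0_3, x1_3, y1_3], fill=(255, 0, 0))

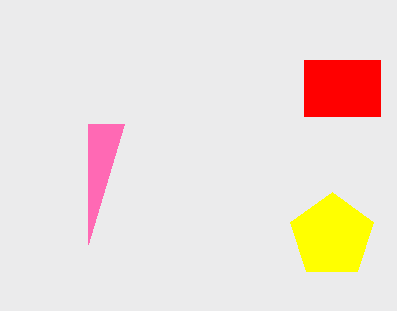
cx_1 = 332; cy_1 = 236; r_1 = 44; x2_2 = 88; y2_2 = 244; x0_3 = 304; y0_3 = 60; x1_3 = 380; y1_3 = 116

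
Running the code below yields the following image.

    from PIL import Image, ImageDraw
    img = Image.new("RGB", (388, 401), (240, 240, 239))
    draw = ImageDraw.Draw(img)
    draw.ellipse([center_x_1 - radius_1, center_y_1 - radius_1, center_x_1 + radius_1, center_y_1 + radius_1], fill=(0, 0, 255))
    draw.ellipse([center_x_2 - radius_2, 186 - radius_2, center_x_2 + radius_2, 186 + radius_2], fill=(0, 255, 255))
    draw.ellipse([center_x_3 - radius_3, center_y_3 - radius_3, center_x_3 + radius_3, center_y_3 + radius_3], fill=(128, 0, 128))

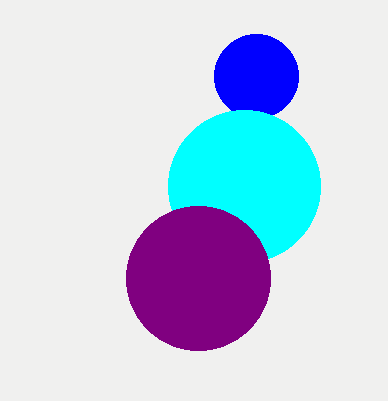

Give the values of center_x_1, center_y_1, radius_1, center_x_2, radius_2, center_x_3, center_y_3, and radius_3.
center_x_1 = 256
center_y_1 = 76
radius_1 = 42
center_x_2 = 244
radius_2 = 76
center_x_3 = 198
center_y_3 = 278
radius_3 = 72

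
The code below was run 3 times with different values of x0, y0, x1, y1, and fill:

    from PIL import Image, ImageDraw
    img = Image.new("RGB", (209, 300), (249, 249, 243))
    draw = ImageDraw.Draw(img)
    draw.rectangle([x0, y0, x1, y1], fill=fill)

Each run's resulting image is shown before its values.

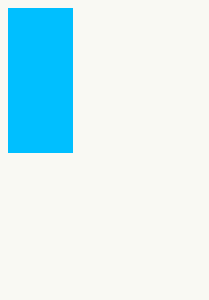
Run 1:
x0 = 8; y0 = 8; x1 = 72; y1 = 152; fill = 'deepskyblue'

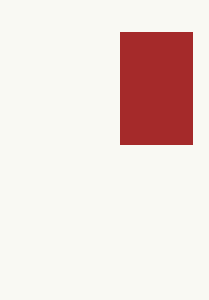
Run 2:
x0 = 120; y0 = 32; x1 = 192; y1 = 144; fill = 'brown'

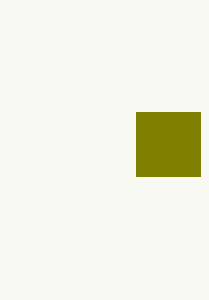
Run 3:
x0 = 136; y0 = 112; x1 = 200; y1 = 176; fill = 'olive'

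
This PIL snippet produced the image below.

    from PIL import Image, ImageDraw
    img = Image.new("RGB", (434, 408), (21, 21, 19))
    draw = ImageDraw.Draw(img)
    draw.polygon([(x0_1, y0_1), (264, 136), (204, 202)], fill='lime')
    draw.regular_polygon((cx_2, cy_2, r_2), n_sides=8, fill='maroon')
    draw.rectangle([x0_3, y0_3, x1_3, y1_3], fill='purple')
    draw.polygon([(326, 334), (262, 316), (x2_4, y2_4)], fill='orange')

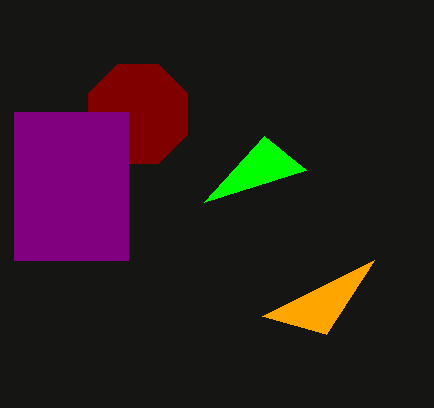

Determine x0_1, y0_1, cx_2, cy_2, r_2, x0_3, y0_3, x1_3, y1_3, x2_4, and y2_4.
x0_1 = 306, y0_1 = 170, cx_2 = 138, cy_2 = 114, r_2 = 54, x0_3 = 14, y0_3 = 112, x1_3 = 128, y1_3 = 260, x2_4 = 374, y2_4 = 260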